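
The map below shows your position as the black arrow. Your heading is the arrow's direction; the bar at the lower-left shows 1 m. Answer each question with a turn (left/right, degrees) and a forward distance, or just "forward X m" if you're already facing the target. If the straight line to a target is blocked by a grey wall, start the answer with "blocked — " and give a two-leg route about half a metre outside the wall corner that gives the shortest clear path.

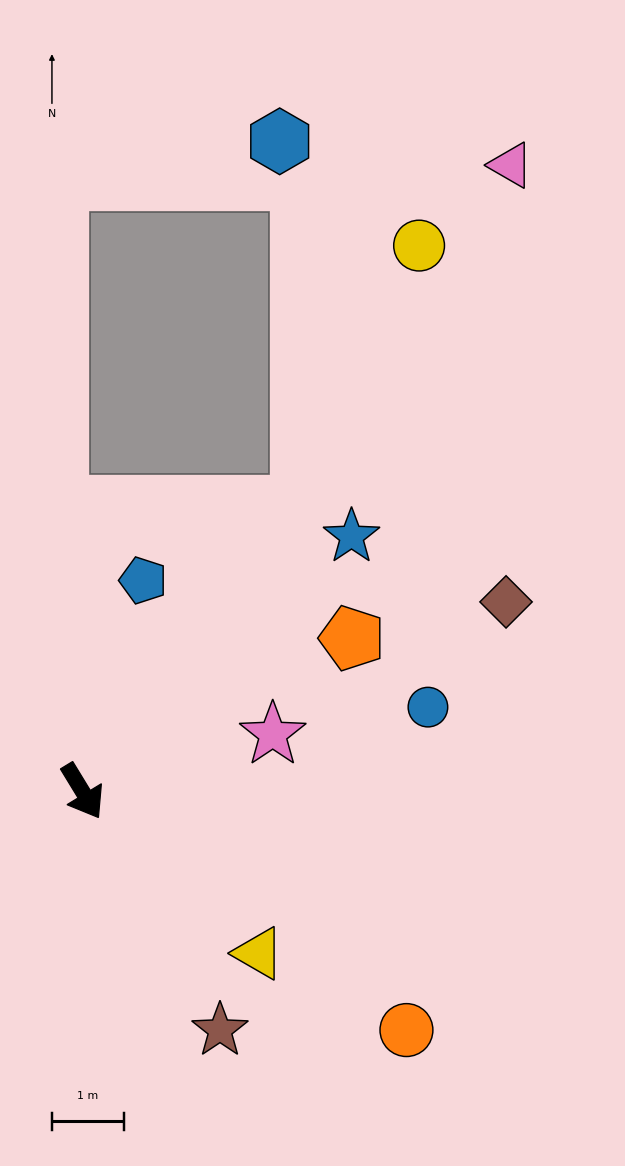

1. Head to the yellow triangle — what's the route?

turn left 16°, forward 3.3 m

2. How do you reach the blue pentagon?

turn left 133°, forward 3.1 m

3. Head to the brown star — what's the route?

forward 3.8 m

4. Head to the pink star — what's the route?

turn left 75°, forward 2.8 m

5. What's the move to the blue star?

turn left 102°, forward 5.2 m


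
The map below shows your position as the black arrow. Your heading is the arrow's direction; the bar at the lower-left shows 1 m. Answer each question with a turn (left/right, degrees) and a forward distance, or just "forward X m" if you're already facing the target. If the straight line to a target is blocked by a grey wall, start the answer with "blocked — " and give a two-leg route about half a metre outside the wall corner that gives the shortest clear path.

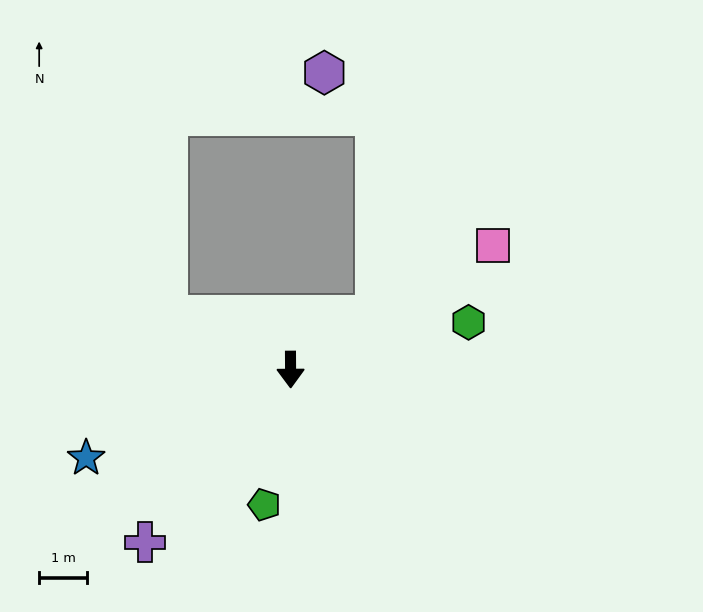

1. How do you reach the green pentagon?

turn right 11°, forward 2.9 m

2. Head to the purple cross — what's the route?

turn right 40°, forward 4.7 m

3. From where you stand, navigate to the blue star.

turn right 67°, forward 4.6 m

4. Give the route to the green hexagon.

turn left 105°, forward 3.8 m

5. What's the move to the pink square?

turn left 121°, forward 4.9 m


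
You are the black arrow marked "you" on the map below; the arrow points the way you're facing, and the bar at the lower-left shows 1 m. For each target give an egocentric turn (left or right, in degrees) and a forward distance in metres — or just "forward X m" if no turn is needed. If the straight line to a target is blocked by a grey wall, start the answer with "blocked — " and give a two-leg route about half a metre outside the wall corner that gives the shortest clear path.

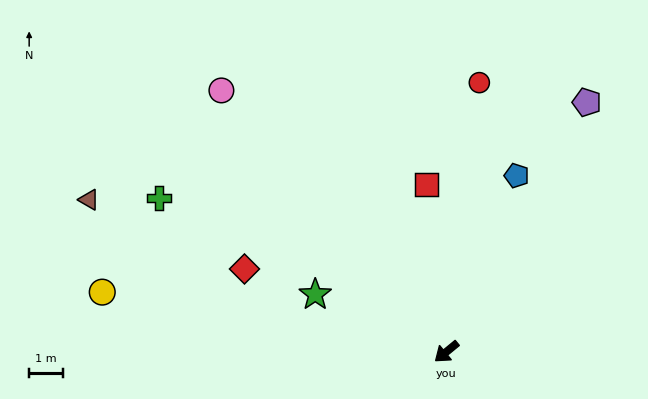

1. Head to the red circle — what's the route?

turn right 136°, forward 8.1 m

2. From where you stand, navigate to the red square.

turn right 122°, forward 5.0 m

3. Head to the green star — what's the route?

turn right 63°, forward 4.3 m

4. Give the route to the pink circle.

turn right 89°, forward 10.2 m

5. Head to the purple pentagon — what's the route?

turn right 159°, forward 8.5 m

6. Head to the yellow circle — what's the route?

turn right 49°, forward 10.4 m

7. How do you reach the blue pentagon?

turn right 151°, forward 5.6 m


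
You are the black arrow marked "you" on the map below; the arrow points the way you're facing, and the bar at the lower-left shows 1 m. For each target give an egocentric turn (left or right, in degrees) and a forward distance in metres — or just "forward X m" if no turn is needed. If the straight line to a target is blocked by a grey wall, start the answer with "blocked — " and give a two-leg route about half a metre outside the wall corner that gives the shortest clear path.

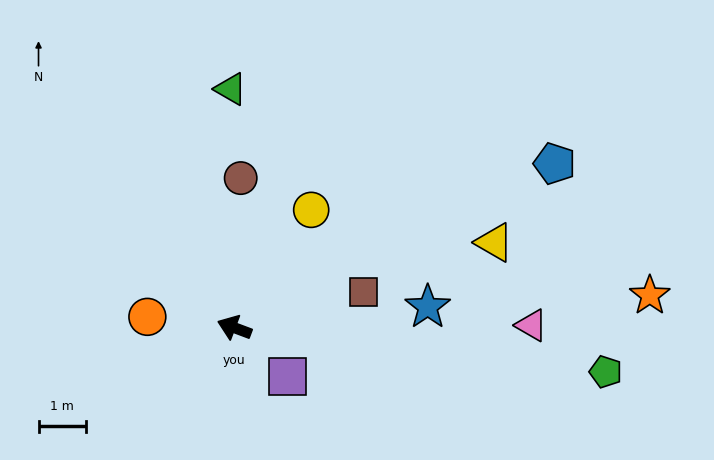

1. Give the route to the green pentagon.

turn right 166°, forward 7.8 m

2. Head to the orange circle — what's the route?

turn left 13°, forward 1.8 m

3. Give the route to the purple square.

turn left 158°, forward 1.5 m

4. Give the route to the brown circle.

turn right 72°, forward 3.1 m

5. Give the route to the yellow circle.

turn right 103°, forward 2.9 m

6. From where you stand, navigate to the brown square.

turn right 144°, forward 2.8 m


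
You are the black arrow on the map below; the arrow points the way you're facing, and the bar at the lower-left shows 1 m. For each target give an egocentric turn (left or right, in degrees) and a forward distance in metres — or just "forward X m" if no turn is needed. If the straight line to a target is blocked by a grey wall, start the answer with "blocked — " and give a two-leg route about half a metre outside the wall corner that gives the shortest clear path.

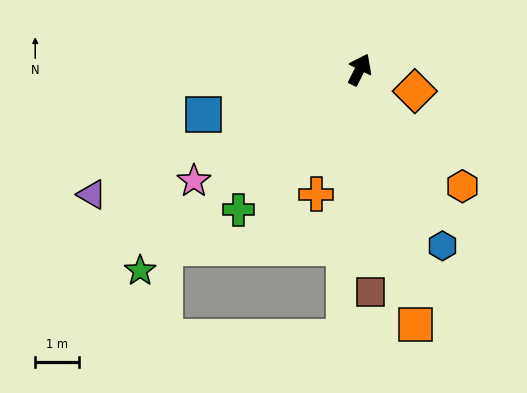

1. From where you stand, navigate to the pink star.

turn left 151°, forward 4.6 m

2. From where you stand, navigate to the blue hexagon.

turn right 128°, forward 4.5 m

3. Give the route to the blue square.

turn left 133°, forward 3.8 m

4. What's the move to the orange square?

turn right 141°, forward 6.0 m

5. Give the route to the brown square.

turn right 151°, forward 5.1 m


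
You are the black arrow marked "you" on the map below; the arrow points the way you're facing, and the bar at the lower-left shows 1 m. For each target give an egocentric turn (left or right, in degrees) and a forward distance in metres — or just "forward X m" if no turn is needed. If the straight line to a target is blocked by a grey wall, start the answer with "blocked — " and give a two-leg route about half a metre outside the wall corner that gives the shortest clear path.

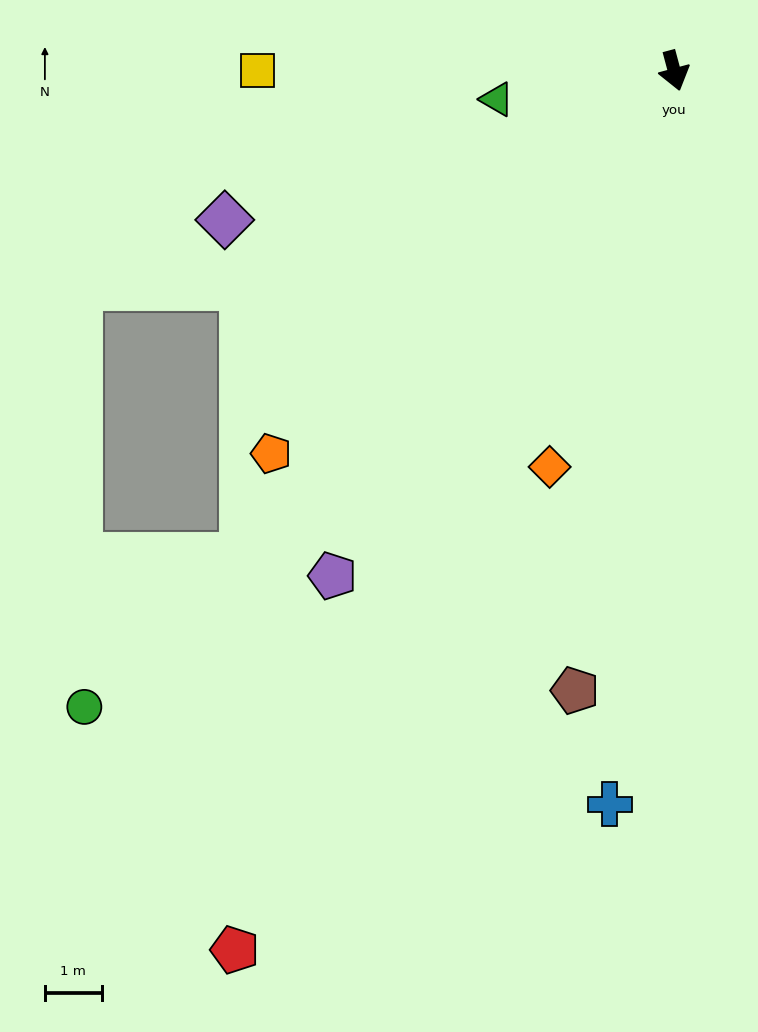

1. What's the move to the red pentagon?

turn right 42°, forward 17.2 m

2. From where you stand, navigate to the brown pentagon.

turn right 24°, forward 11.0 m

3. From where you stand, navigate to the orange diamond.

turn right 32°, forward 7.3 m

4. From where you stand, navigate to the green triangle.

turn right 96°, forward 3.2 m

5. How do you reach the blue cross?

turn right 20°, forward 12.9 m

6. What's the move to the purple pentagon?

turn right 49°, forward 10.7 m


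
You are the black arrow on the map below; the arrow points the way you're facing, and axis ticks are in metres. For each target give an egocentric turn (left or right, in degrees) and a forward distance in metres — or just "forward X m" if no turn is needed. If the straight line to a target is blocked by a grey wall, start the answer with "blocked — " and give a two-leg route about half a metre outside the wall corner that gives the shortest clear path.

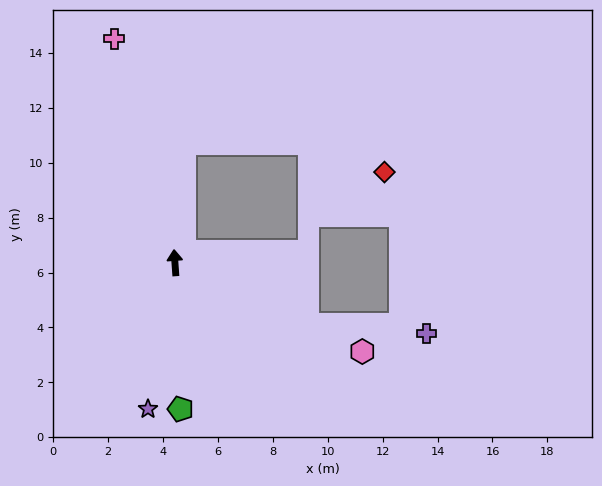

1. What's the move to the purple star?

turn left 166°, forward 5.4 m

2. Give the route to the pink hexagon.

turn right 119°, forward 7.6 m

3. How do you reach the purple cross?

blocked — turn right 119°, forward 5.3 m, then turn left 21°, forward 4.4 m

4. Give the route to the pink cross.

turn left 11°, forward 8.5 m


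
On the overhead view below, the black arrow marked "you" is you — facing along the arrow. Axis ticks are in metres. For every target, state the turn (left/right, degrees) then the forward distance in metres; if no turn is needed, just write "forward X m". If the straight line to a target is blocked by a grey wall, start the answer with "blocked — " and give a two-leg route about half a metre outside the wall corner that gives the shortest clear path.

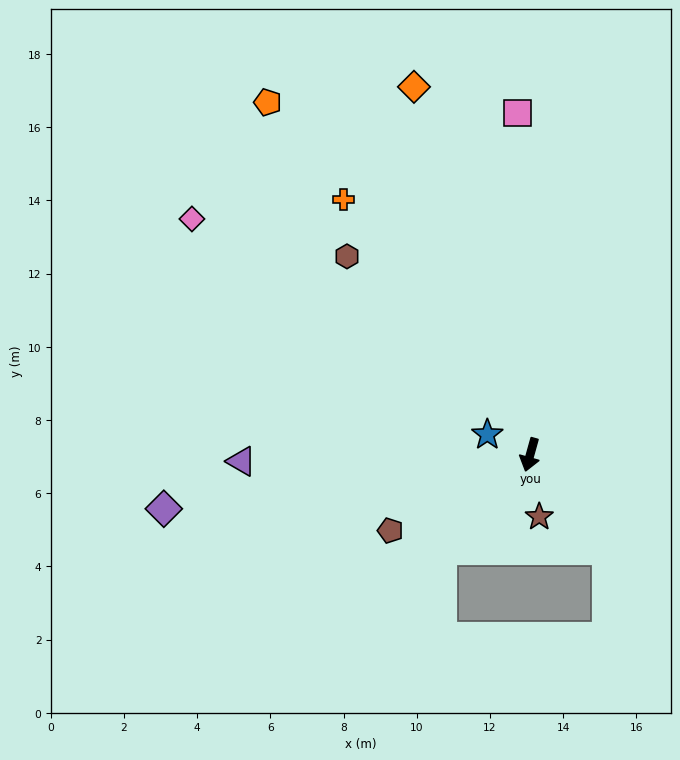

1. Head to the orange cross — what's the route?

turn right 128°, forward 8.6 m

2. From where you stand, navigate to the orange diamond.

turn right 147°, forward 10.5 m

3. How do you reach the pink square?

turn right 162°, forward 9.3 m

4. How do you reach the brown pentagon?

turn right 46°, forward 4.3 m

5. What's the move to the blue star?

turn right 100°, forward 1.3 m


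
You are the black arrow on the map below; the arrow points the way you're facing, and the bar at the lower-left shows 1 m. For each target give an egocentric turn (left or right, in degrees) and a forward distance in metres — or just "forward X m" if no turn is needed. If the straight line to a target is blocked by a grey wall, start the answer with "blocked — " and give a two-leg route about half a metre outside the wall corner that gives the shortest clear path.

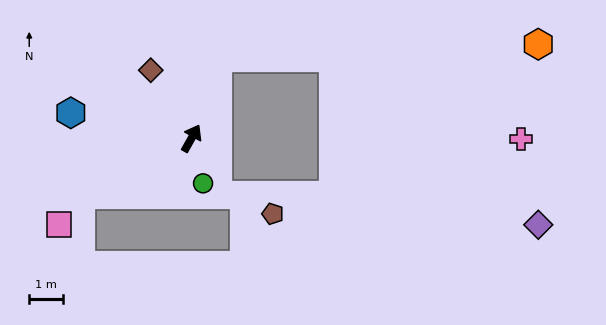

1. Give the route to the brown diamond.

turn left 60°, forward 2.4 m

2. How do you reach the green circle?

turn right 136°, forward 1.4 m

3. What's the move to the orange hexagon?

blocked — turn left 11°, forward 2.5 m, then turn right 69°, forward 9.5 m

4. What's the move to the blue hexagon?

turn left 107°, forward 3.7 m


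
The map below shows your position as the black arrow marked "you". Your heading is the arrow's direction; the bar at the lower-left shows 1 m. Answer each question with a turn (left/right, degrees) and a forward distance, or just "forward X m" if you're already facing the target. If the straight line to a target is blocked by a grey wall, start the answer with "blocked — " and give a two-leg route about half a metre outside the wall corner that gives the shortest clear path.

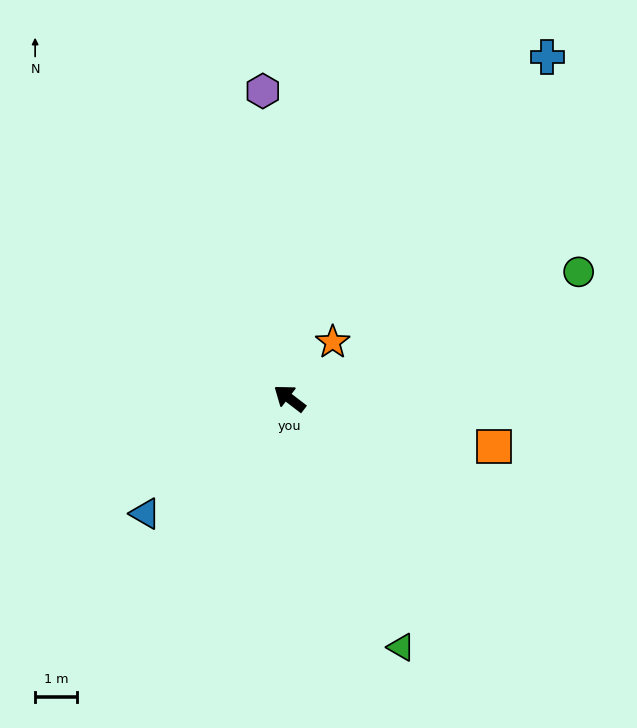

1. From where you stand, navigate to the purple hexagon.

turn right 48°, forward 7.4 m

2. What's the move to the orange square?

turn right 156°, forward 5.1 m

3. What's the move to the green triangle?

turn left 152°, forward 6.6 m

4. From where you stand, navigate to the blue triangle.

turn left 76°, forward 4.4 m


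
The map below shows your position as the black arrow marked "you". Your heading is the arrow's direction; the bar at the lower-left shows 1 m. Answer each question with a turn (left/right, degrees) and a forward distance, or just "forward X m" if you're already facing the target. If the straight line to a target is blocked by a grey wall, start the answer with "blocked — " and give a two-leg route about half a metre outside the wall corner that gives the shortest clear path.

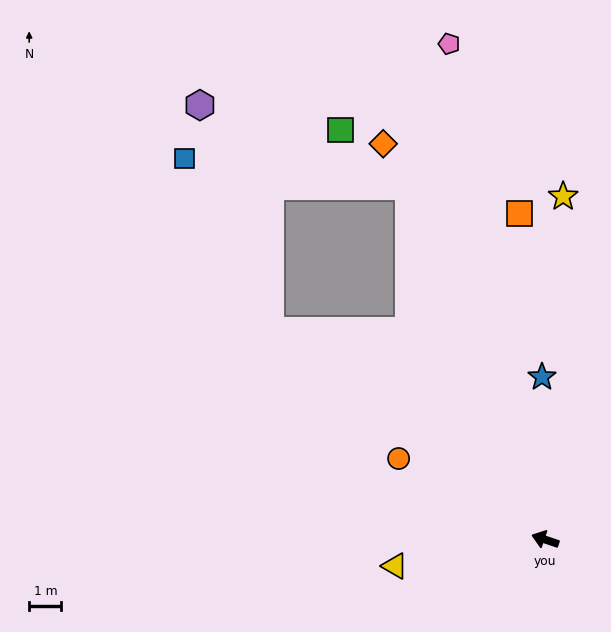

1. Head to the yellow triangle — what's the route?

turn left 29°, forward 4.7 m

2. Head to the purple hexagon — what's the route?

blocked — turn right 19°, forward 10.7 m, then turn right 35°, forward 7.3 m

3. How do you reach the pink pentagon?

turn right 60°, forward 15.6 m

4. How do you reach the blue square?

blocked — turn right 19°, forward 10.7 m, then turn right 26°, forward 6.0 m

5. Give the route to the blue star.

turn right 70°, forward 5.0 m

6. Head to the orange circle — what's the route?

turn right 10°, forward 5.2 m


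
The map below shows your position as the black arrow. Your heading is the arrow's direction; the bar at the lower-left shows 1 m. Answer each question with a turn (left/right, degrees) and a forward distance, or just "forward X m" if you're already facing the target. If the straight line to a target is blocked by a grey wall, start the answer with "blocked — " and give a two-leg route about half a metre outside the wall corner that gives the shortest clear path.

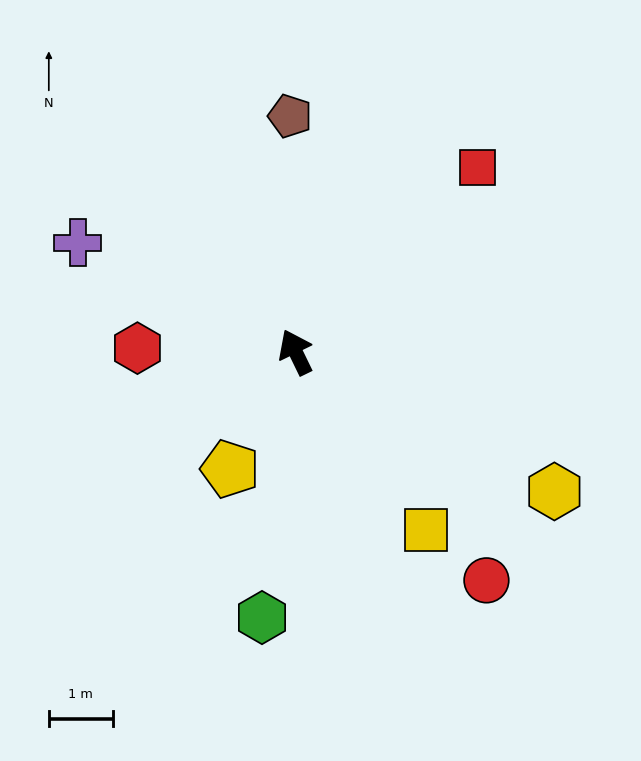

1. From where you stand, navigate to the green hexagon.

turn left 147°, forward 4.2 m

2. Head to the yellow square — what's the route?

turn right 170°, forward 3.4 m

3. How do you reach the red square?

turn right 70°, forward 4.0 m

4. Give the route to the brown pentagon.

turn right 25°, forward 3.7 m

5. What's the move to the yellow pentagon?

turn left 125°, forward 2.1 m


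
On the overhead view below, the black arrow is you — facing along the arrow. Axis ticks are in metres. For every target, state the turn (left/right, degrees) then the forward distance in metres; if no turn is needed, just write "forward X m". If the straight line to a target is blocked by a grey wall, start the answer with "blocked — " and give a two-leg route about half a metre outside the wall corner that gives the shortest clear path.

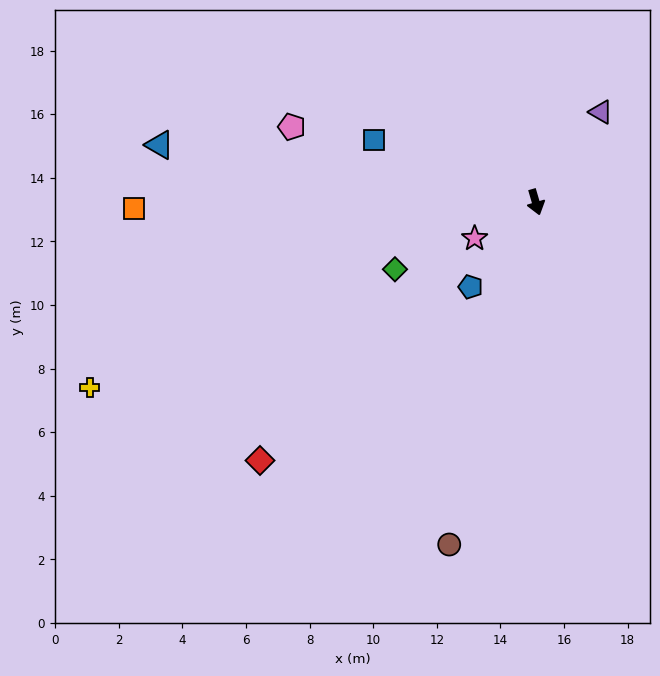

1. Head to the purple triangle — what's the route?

turn left 128°, forward 3.5 m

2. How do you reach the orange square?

turn right 105°, forward 12.6 m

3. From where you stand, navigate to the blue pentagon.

turn right 54°, forward 3.4 m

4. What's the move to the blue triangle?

turn right 115°, forward 12.0 m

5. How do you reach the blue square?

turn right 127°, forward 5.4 m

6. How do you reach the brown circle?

turn right 30°, forward 11.1 m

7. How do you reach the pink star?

turn right 76°, forward 2.2 m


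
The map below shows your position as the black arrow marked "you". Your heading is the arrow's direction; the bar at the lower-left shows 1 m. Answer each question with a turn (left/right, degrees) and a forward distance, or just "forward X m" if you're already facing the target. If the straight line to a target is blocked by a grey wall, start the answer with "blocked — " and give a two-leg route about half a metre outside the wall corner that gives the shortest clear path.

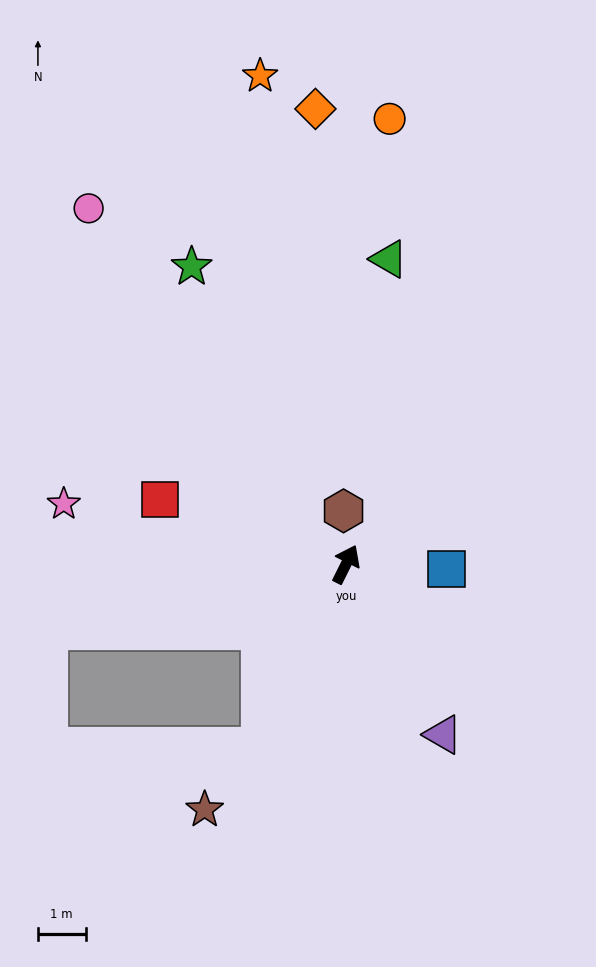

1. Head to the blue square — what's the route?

turn right 66°, forward 2.1 m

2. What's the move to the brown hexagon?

turn left 29°, forward 1.1 m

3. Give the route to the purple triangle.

turn right 124°, forward 4.1 m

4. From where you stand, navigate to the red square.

turn left 97°, forward 4.1 m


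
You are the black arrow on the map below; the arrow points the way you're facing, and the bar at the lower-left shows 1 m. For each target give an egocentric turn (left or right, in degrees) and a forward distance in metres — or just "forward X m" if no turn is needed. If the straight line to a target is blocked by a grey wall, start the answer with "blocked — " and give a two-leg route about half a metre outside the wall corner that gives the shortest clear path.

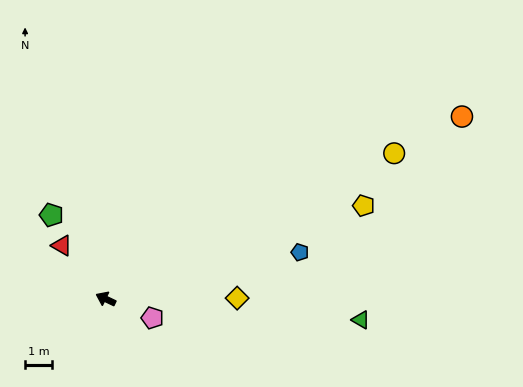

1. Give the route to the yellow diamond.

turn right 154°, forward 4.9 m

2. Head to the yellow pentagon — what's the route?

turn right 135°, forward 10.2 m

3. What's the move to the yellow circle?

turn right 128°, forward 12.1 m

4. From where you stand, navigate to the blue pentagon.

turn right 141°, forward 7.5 m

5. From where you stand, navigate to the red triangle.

turn right 25°, forward 2.6 m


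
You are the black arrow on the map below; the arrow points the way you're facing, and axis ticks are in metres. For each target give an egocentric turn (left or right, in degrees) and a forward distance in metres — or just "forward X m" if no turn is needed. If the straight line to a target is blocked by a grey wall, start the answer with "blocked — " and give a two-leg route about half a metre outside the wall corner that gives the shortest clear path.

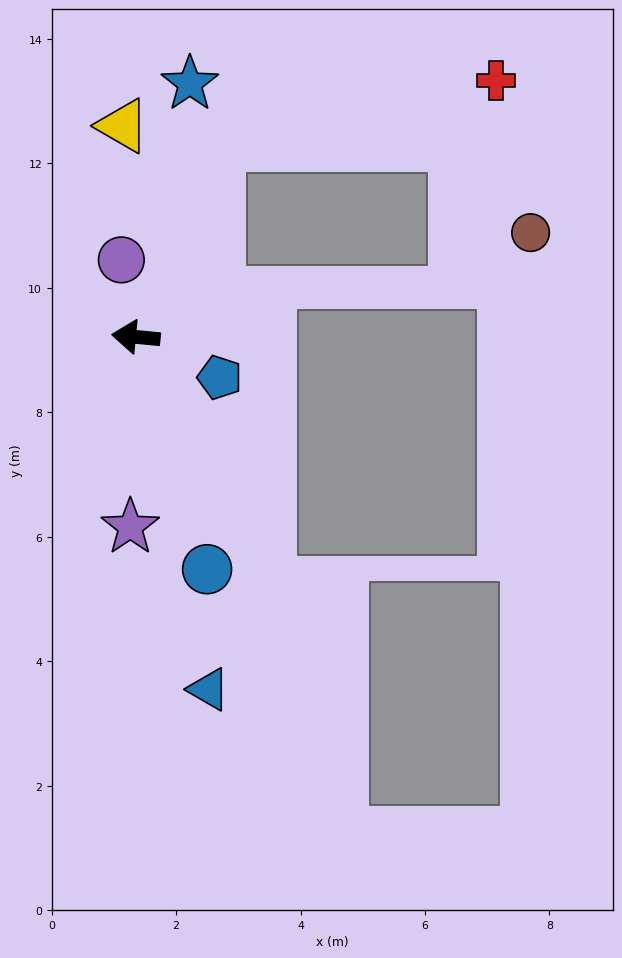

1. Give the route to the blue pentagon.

turn left 160°, forward 1.5 m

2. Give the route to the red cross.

blocked — turn right 108°, forward 3.4 m, then turn right 53°, forward 4.6 m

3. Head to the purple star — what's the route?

turn left 94°, forward 3.1 m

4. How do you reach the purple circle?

turn right 74°, forward 1.3 m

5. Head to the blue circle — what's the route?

turn left 113°, forward 3.9 m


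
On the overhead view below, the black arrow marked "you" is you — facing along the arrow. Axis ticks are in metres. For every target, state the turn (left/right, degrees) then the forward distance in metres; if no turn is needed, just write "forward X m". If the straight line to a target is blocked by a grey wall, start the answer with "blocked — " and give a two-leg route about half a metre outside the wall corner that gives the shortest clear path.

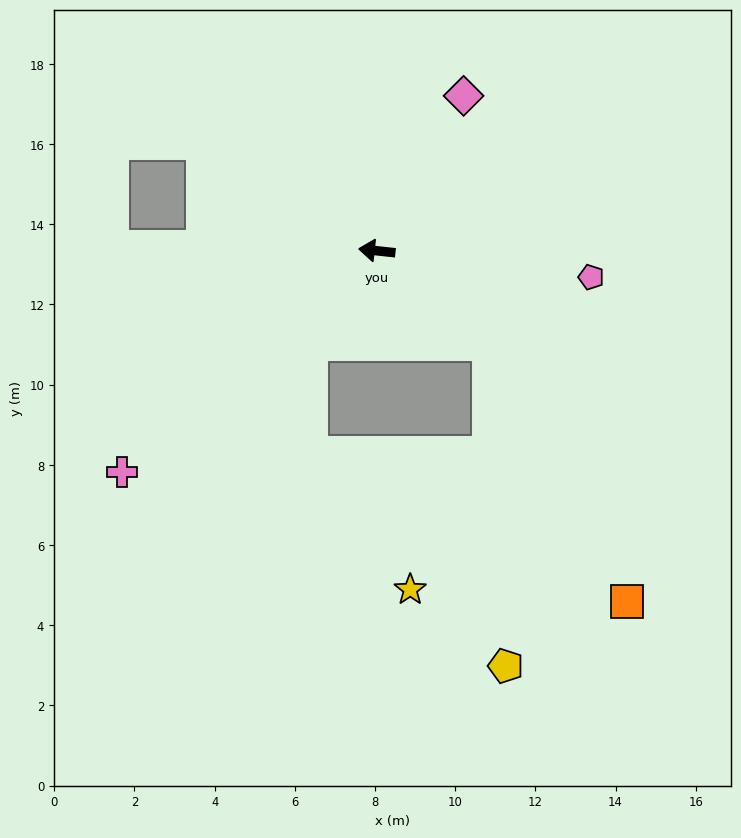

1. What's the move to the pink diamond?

turn right 113°, forward 4.4 m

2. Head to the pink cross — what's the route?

turn left 47°, forward 8.4 m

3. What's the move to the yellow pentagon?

blocked — turn left 146°, forward 3.6 m, then turn right 47°, forward 8.0 m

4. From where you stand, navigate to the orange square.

blocked — turn left 146°, forward 3.6 m, then turn right 22°, forward 7.3 m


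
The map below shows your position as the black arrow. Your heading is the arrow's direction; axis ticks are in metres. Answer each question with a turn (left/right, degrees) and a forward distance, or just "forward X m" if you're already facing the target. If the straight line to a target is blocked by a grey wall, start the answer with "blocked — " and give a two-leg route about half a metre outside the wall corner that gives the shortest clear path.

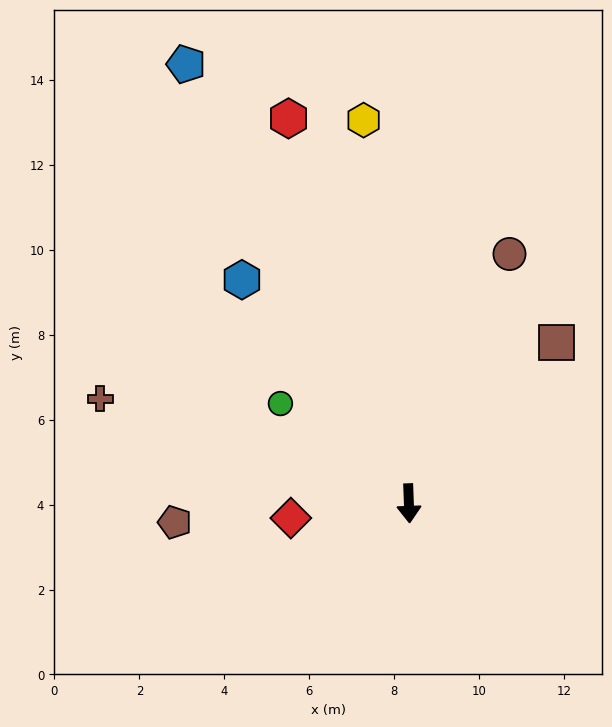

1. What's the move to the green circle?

turn right 130°, forward 3.8 m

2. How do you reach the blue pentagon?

turn right 155°, forward 11.6 m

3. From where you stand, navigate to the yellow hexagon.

turn right 175°, forward 9.1 m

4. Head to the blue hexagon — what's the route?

turn right 145°, forward 6.6 m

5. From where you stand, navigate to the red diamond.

turn right 85°, forward 2.8 m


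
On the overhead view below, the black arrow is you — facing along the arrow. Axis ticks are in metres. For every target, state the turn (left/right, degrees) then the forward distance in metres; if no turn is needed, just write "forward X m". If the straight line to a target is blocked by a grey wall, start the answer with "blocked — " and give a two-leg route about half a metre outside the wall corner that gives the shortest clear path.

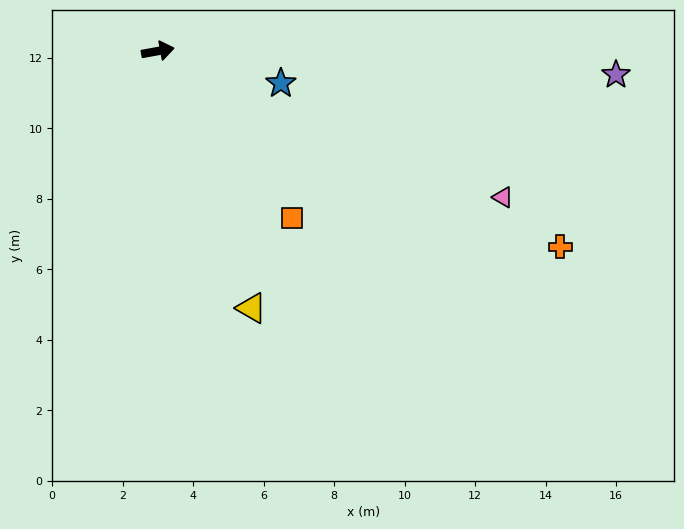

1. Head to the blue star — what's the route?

turn right 25°, forward 3.6 m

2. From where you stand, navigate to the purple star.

turn right 13°, forward 13.0 m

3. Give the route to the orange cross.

turn right 36°, forward 12.7 m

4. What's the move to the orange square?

turn right 62°, forward 6.1 m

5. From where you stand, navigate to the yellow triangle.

turn right 80°, forward 7.8 m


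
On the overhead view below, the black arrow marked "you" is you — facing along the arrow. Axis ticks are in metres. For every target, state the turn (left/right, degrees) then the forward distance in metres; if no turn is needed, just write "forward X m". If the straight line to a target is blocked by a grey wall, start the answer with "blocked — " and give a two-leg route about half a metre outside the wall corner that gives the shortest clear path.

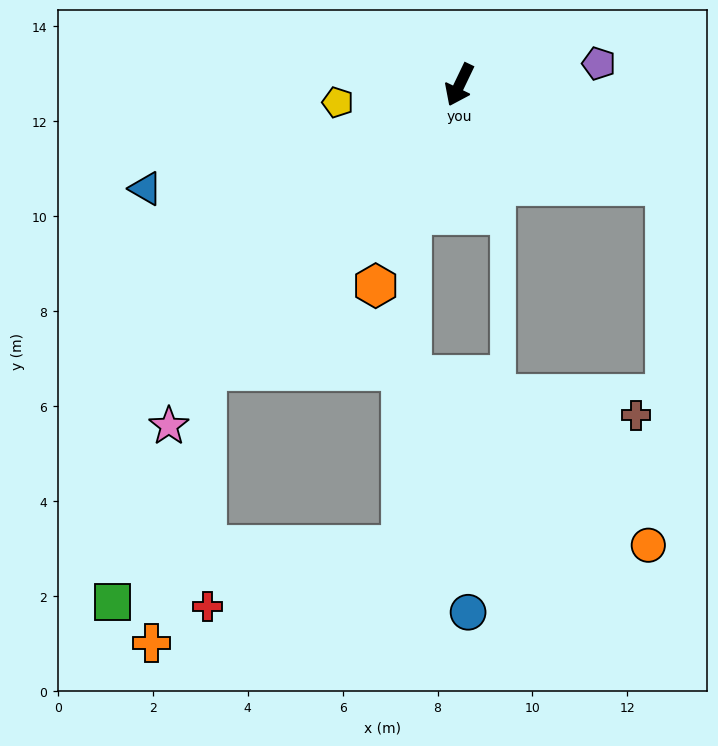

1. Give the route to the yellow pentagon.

turn right 56°, forward 2.6 m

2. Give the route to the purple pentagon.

turn left 124°, forward 3.0 m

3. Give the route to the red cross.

blocked — turn right 16°, forward 8.0 m, then turn left 42°, forward 5.0 m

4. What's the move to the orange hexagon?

turn left 3°, forward 4.6 m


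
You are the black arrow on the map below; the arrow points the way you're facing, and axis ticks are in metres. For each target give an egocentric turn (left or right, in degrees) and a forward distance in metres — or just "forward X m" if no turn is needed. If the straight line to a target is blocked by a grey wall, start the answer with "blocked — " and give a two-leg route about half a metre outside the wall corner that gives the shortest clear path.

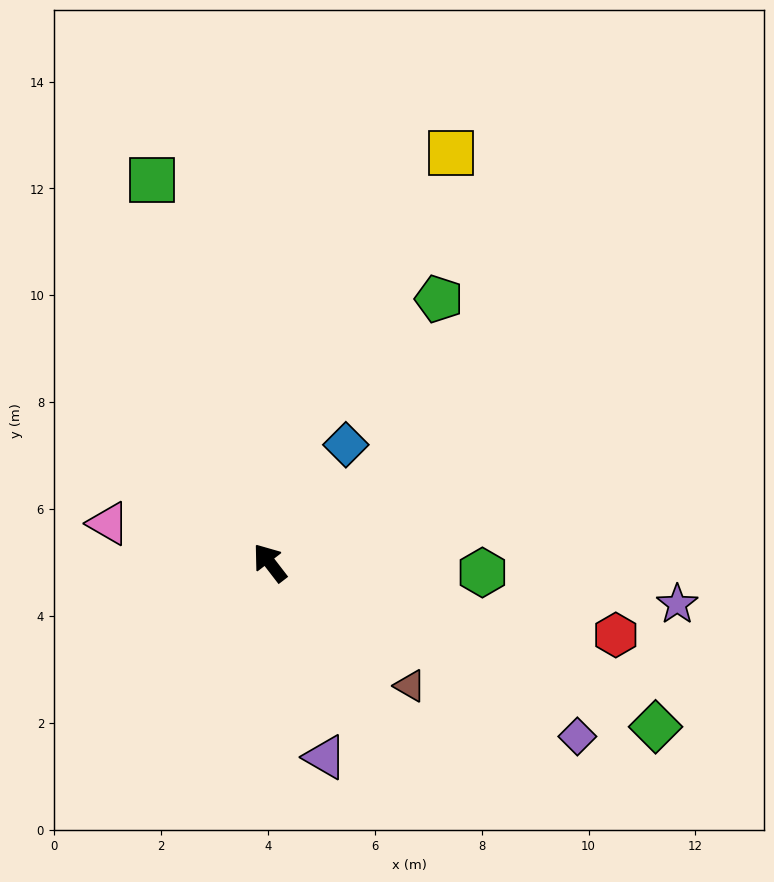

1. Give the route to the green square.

turn right 21°, forward 7.5 m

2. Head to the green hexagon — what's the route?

turn right 130°, forward 4.0 m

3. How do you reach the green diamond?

turn right 151°, forward 7.8 m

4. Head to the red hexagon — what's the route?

turn right 139°, forward 6.6 m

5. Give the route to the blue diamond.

turn right 70°, forward 2.6 m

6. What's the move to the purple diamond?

turn right 157°, forward 6.6 m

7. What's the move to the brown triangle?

turn right 169°, forward 3.5 m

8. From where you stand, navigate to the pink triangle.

turn left 39°, forward 3.1 m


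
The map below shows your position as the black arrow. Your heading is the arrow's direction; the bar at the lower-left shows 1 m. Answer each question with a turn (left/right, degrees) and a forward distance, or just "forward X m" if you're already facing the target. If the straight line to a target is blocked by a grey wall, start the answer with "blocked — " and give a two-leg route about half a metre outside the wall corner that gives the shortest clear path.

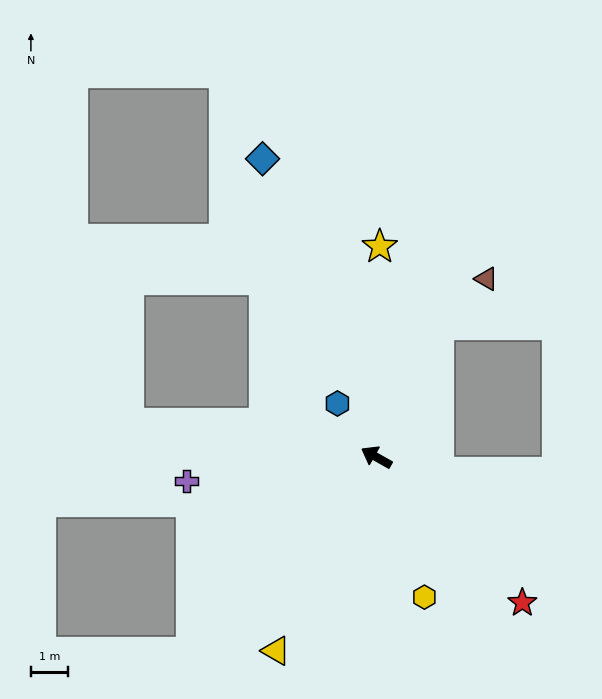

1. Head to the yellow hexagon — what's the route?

turn left 138°, forward 4.0 m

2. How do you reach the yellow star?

turn right 61°, forward 5.7 m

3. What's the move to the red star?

turn left 164°, forward 5.6 m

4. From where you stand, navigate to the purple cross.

turn left 37°, forward 5.2 m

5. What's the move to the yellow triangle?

turn left 92°, forward 5.9 m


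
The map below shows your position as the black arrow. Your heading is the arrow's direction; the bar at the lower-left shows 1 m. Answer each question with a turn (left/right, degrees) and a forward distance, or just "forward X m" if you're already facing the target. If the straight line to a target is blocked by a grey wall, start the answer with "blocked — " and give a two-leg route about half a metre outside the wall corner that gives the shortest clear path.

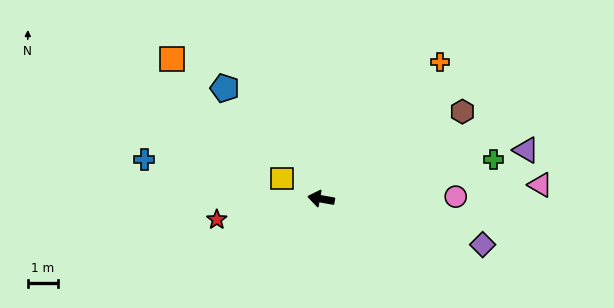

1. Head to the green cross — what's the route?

turn right 157°, forward 5.8 m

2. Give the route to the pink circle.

turn right 169°, forward 4.4 m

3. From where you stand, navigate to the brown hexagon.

turn right 138°, forward 5.5 m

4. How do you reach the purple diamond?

turn left 174°, forward 5.5 m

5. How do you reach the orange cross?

turn right 121°, forward 6.0 m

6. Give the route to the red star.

turn left 21°, forward 3.5 m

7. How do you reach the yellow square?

turn right 17°, forward 1.4 m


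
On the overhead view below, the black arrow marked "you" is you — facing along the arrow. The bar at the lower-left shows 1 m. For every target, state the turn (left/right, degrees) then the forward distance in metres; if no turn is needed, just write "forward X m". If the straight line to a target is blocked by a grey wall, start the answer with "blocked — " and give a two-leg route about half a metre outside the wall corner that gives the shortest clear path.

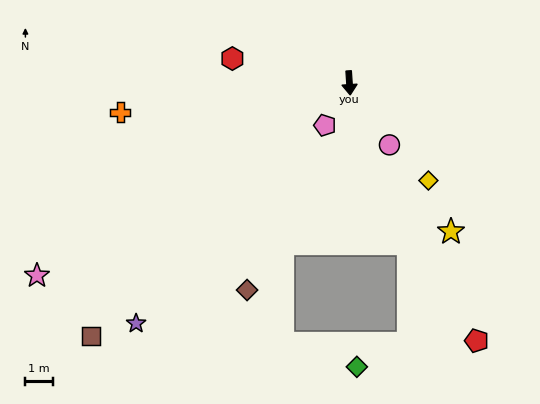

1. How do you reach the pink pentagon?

turn right 34°, forward 1.8 m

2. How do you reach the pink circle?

turn left 29°, forward 2.7 m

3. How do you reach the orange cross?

turn right 86°, forward 8.4 m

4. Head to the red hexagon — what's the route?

turn right 105°, forward 4.4 m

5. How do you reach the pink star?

turn right 62°, forward 13.4 m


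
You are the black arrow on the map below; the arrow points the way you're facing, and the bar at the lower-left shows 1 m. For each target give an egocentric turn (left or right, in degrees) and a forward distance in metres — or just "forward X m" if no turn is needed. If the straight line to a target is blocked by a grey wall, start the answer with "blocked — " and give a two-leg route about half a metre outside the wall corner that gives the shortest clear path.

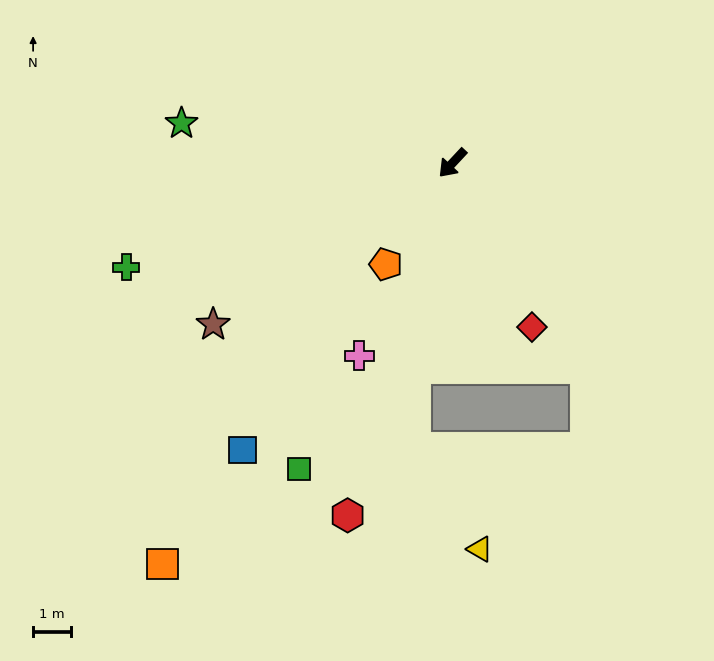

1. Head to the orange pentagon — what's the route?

turn left 10°, forward 3.2 m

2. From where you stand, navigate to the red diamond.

turn left 69°, forward 4.9 m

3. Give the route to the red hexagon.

turn left 26°, forward 9.8 m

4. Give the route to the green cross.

turn right 29°, forward 9.1 m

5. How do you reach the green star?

turn right 55°, forward 7.3 m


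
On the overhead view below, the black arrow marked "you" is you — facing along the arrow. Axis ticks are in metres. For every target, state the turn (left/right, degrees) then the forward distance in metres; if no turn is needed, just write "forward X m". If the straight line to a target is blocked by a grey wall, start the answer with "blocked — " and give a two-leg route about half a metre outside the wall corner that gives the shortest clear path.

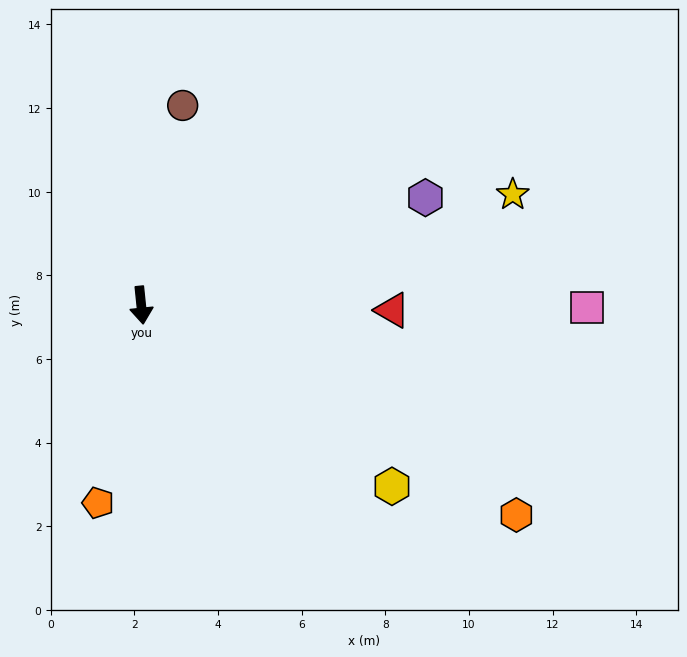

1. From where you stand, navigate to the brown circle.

turn left 162°, forward 4.9 m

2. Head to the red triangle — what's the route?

turn left 83°, forward 6.0 m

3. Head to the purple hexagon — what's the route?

turn left 105°, forward 7.3 m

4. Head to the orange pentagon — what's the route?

turn right 18°, forward 4.8 m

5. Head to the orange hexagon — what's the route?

turn left 55°, forward 10.3 m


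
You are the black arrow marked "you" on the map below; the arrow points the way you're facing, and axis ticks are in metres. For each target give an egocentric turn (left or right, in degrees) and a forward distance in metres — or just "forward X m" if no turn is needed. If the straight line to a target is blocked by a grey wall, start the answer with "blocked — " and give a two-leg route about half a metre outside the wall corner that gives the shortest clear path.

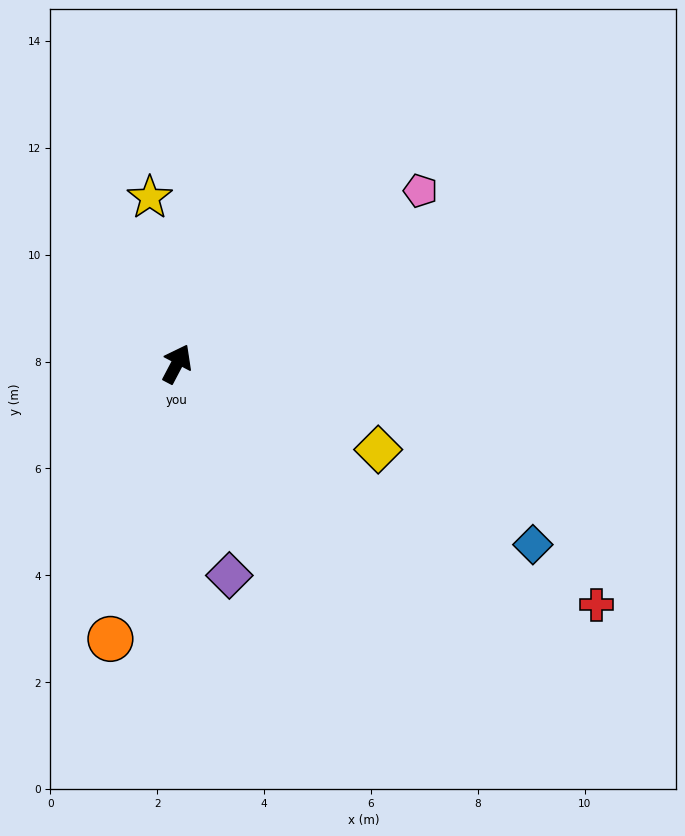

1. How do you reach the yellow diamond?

turn right 85°, forward 4.1 m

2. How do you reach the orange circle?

turn right 166°, forward 5.3 m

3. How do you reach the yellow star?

turn left 37°, forward 3.2 m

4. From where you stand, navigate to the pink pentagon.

turn right 27°, forward 5.6 m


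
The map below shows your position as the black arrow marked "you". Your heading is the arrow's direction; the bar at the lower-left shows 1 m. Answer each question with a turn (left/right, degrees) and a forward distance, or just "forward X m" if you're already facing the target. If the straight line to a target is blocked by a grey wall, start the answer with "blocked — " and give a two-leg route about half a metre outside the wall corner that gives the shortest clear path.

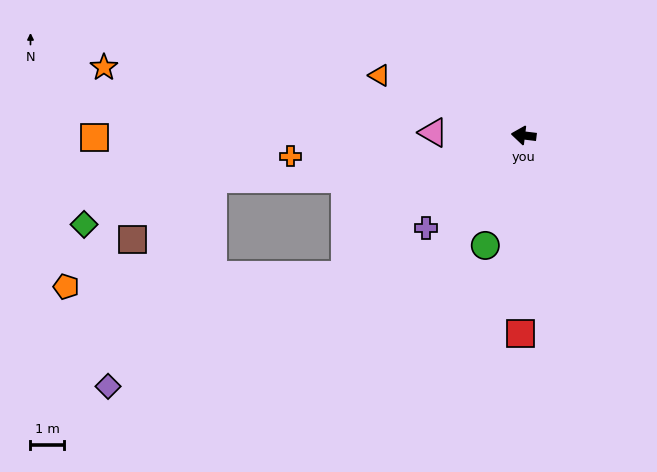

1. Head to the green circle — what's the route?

turn left 78°, forward 3.5 m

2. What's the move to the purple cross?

turn left 50°, forward 4.0 m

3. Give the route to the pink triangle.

turn left 5°, forward 2.7 m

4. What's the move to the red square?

turn left 96°, forward 5.9 m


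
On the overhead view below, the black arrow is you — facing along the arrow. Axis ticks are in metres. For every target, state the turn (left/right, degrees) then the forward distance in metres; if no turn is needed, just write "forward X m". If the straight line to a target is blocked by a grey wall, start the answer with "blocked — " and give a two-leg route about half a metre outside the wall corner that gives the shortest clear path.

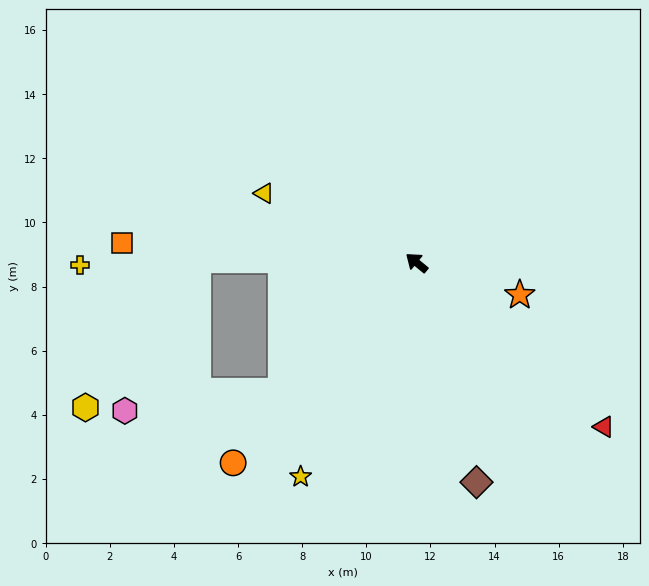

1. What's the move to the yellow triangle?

turn left 15°, forward 5.2 m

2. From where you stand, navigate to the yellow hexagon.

blocked — turn left 39°, forward 6.8 m, then turn left 53°, forward 5.8 m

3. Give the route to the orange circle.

turn left 87°, forward 8.5 m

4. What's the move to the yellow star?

turn left 101°, forward 7.6 m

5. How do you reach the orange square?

turn left 36°, forward 9.2 m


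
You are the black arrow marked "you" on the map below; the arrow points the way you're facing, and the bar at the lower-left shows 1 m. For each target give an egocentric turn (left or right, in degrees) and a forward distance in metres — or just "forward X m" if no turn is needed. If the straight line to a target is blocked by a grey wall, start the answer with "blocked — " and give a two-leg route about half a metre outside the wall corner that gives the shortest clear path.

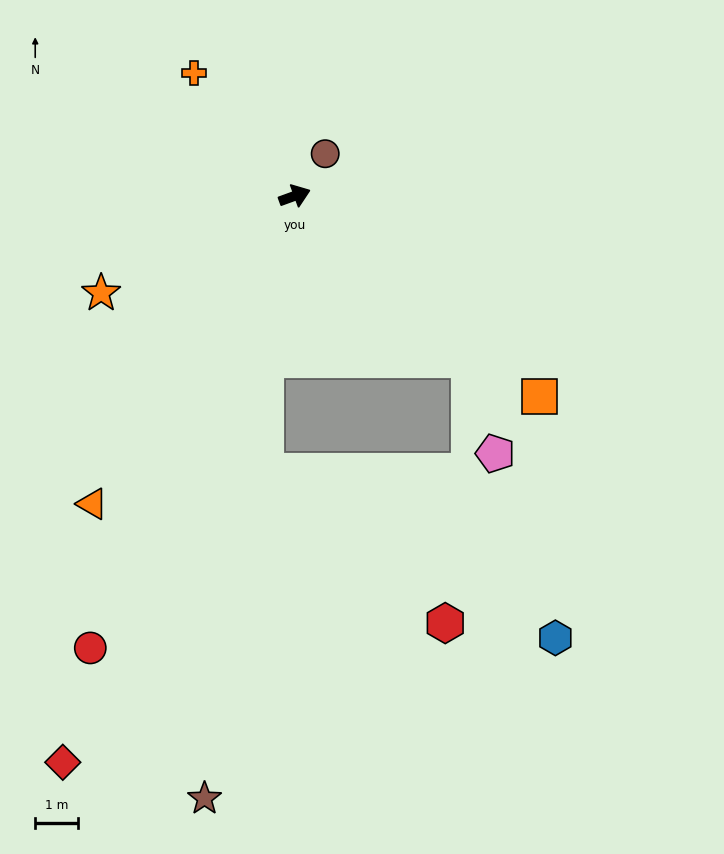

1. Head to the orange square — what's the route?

turn right 59°, forward 7.4 m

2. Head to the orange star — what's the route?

turn right 173°, forward 5.1 m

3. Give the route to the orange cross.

turn left 109°, forward 3.7 m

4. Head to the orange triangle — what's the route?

turn right 143°, forward 8.6 m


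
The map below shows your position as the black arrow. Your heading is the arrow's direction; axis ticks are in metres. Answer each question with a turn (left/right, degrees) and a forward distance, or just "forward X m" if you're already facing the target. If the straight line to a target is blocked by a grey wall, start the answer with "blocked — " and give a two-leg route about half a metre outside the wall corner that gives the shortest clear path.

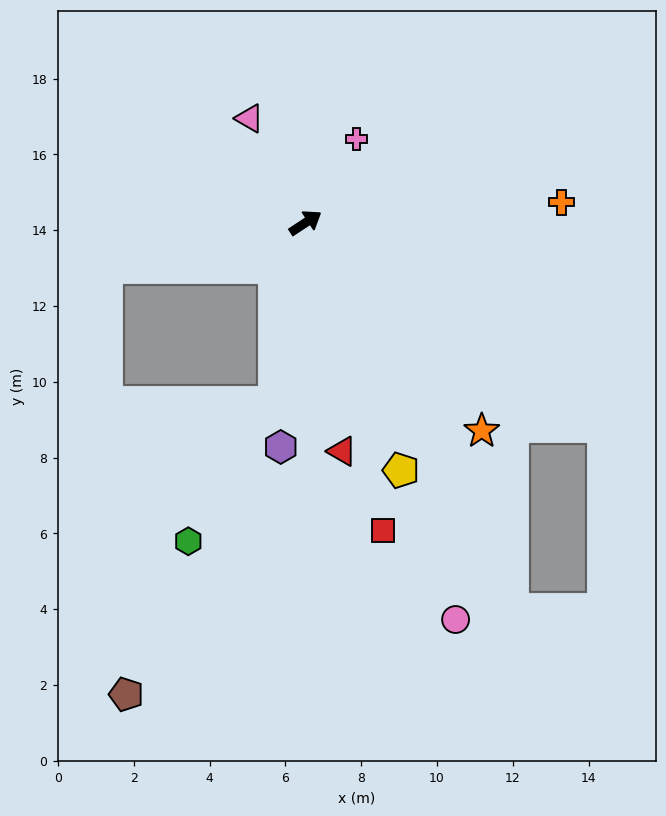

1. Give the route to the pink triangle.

turn left 85°, forward 3.1 m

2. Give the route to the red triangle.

turn right 114°, forward 6.1 m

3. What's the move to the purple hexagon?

turn right 130°, forward 6.0 m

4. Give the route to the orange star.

turn right 83°, forward 7.2 m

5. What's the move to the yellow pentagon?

turn right 102°, forward 7.0 m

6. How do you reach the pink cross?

turn left 25°, forward 2.6 m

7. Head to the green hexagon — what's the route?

blocked — turn right 133°, forward 4.8 m, then turn right 22°, forward 4.3 m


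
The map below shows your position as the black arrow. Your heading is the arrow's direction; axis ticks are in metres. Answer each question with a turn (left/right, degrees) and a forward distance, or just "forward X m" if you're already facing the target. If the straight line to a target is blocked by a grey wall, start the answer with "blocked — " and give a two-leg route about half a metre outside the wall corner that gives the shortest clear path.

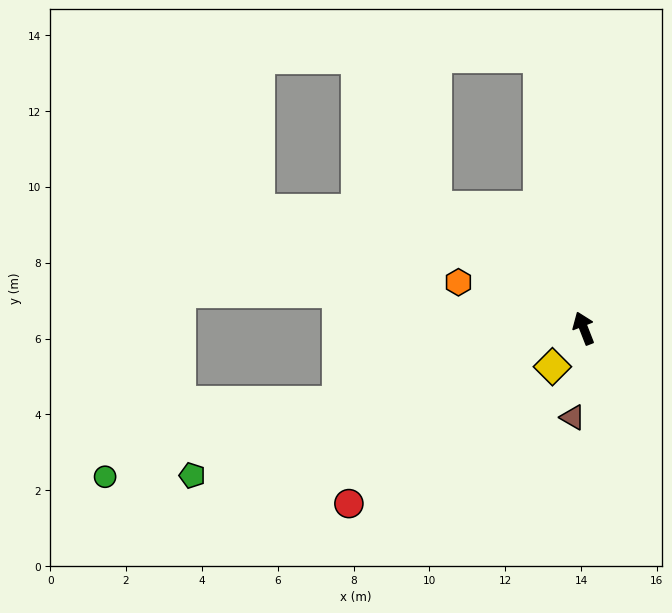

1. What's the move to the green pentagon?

turn left 89°, forward 11.0 m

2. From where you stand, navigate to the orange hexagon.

turn left 48°, forward 3.5 m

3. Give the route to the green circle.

turn left 86°, forward 13.2 m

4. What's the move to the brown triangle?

turn left 152°, forward 2.4 m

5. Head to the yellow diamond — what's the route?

turn left 120°, forward 1.3 m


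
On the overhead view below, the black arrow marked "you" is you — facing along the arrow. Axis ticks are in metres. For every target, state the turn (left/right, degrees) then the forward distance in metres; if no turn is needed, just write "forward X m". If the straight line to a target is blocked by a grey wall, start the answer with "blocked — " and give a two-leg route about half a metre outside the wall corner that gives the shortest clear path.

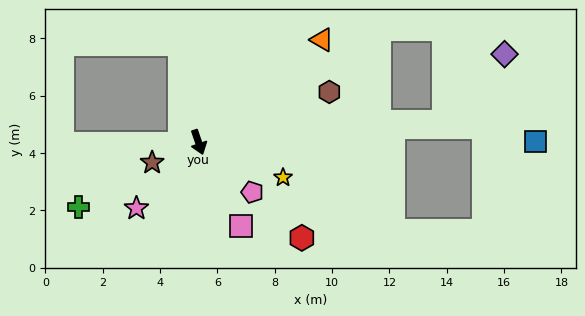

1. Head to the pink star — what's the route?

turn right 62°, forward 3.2 m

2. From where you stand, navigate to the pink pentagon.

turn left 28°, forward 2.6 m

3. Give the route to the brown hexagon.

turn left 92°, forward 4.9 m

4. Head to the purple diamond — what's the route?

blocked — turn left 76°, forward 8.6 m, then turn left 44°, forward 3.2 m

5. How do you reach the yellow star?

turn left 48°, forward 3.2 m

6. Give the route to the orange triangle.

turn left 111°, forward 5.6 m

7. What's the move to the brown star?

turn right 85°, forward 1.8 m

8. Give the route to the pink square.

turn left 8°, forward 3.3 m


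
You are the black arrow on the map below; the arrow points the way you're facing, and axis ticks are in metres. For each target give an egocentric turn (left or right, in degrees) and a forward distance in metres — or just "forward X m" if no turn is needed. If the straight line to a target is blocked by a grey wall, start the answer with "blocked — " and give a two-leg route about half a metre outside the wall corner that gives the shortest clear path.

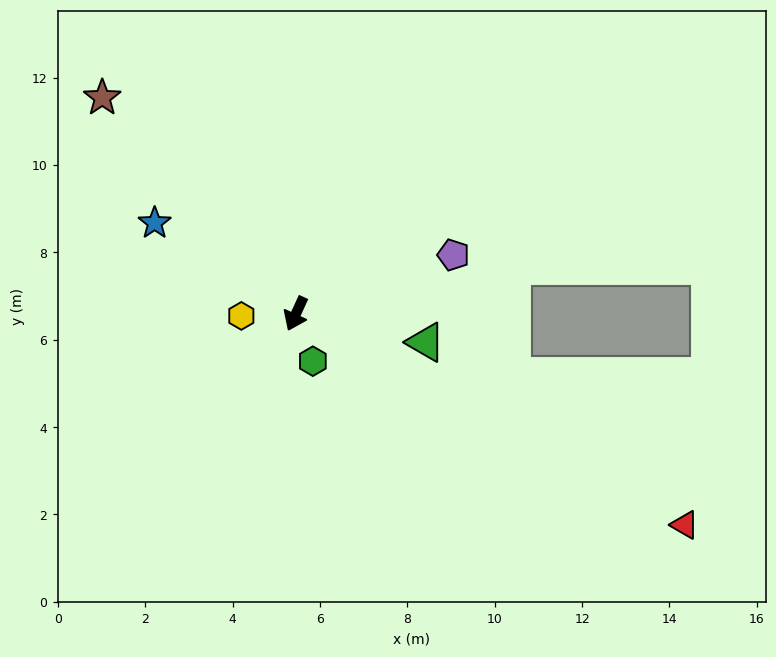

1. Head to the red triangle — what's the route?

turn left 86°, forward 10.1 m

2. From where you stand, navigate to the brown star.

turn right 113°, forward 6.6 m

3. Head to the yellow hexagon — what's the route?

turn right 63°, forward 1.3 m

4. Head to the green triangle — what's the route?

turn left 102°, forward 3.0 m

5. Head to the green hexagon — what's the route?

turn left 44°, forward 1.2 m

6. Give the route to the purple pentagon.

turn left 135°, forward 3.8 m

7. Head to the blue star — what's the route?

turn right 98°, forward 3.8 m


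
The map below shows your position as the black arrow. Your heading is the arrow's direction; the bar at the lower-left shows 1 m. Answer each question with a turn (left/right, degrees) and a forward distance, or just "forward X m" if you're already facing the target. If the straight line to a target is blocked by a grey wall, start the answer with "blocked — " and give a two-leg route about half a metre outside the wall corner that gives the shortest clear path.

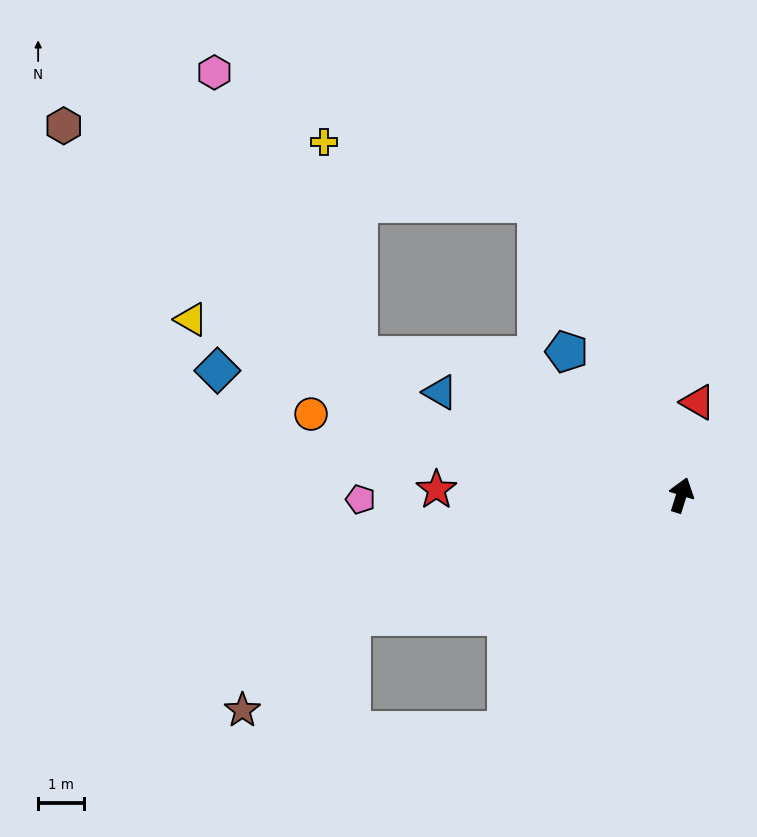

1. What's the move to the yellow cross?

blocked — turn left 44°, forward 7.2 m, then turn left 47°, forward 4.9 m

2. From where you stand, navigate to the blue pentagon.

turn left 56°, forward 4.0 m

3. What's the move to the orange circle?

turn left 95°, forward 8.3 m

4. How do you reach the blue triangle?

turn left 84°, forward 5.8 m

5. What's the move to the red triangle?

turn left 7°, forward 2.1 m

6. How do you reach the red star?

turn left 106°, forward 5.4 m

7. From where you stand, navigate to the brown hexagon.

blocked — turn left 44°, forward 7.2 m, then turn left 54°, forward 10.5 m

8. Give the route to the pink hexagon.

blocked — turn left 44°, forward 7.2 m, then turn left 41°, forward 7.6 m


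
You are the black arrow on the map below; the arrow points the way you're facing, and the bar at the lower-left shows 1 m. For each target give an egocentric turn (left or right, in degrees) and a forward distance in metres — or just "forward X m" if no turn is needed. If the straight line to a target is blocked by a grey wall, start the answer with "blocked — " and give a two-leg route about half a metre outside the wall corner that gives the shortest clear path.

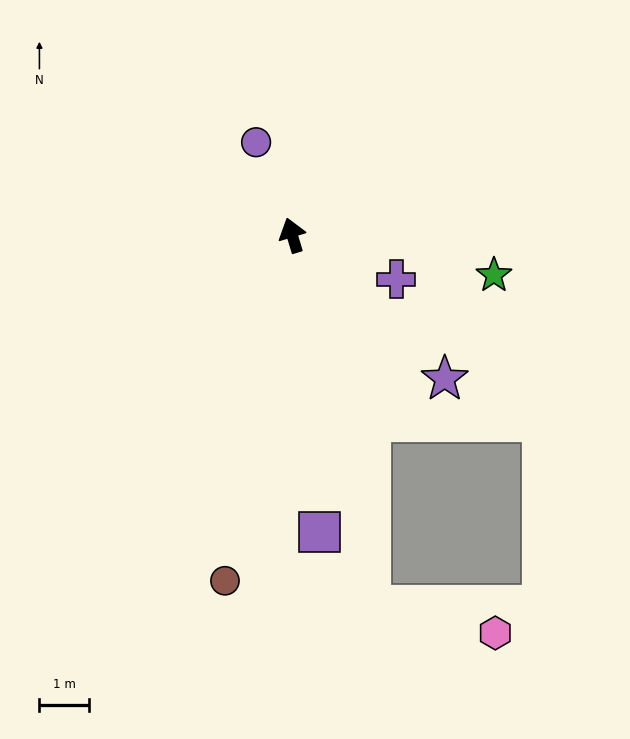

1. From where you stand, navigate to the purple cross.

turn right 130°, forward 2.3 m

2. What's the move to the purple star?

turn right 150°, forward 4.2 m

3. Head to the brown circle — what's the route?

turn left 152°, forward 7.0 m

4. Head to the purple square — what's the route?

turn left 169°, forward 6.0 m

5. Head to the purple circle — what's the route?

turn left 5°, forward 2.0 m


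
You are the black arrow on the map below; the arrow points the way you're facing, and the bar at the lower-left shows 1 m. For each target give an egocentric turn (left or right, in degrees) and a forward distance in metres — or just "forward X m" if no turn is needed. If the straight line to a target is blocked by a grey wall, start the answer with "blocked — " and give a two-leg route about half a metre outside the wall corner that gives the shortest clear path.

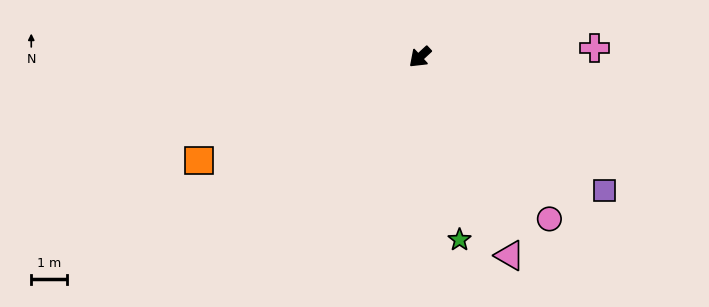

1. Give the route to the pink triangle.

turn left 72°, forward 6.2 m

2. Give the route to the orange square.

turn right 18°, forward 6.9 m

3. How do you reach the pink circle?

turn left 86°, forward 5.9 m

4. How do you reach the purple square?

turn left 101°, forward 6.4 m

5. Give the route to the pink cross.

turn left 140°, forward 4.9 m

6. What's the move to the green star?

turn left 59°, forward 5.3 m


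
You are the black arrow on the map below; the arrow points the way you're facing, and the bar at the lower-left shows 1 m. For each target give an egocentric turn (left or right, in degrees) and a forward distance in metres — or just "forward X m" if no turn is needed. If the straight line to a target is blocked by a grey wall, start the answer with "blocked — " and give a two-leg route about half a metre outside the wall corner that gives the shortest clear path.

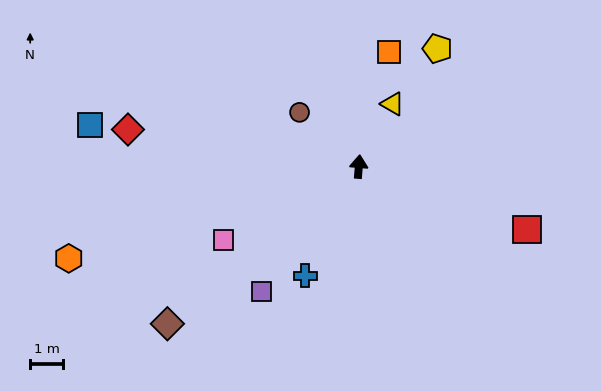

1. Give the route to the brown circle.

turn left 52°, forward 2.5 m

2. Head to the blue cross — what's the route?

turn left 159°, forward 3.7 m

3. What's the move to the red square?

turn right 106°, forward 5.5 m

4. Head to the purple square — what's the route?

turn left 147°, forward 4.9 m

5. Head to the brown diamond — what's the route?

turn left 134°, forward 7.6 m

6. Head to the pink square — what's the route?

turn left 123°, forward 4.7 m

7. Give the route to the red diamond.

turn left 85°, forward 7.2 m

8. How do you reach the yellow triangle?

turn right 24°, forward 2.2 m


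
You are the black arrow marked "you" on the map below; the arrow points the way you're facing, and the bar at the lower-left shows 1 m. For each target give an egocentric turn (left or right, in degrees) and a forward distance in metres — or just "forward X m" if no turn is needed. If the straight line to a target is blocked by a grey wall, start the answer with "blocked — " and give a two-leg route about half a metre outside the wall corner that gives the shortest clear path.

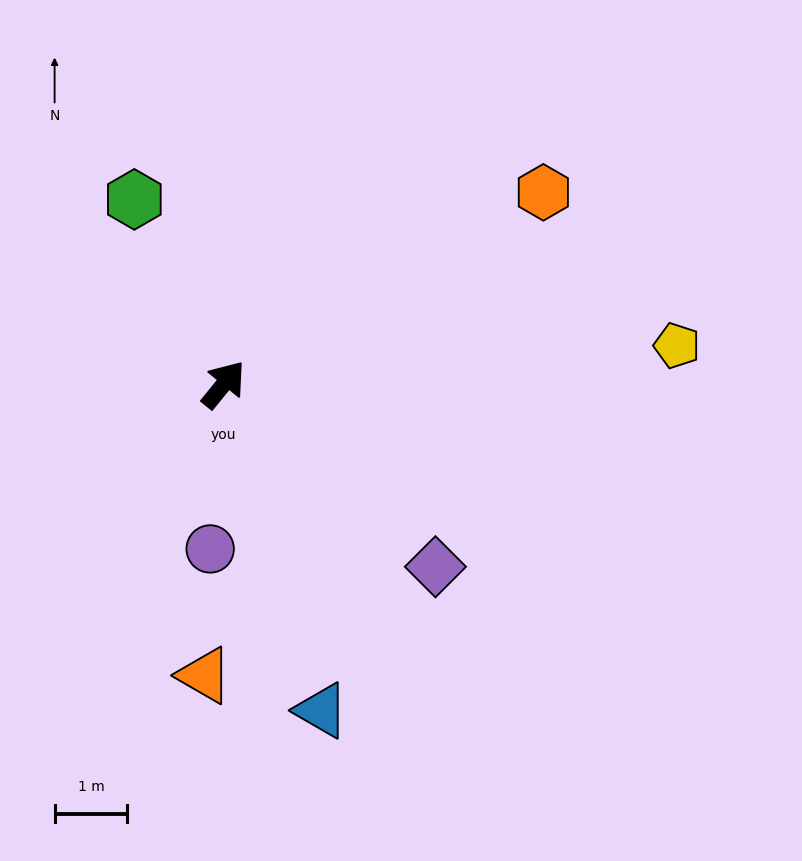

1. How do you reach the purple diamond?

turn right 92°, forward 3.9 m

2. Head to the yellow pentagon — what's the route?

turn right 46°, forward 6.3 m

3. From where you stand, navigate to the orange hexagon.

turn right 20°, forward 5.1 m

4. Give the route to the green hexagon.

turn left 65°, forward 2.8 m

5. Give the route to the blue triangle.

turn right 124°, forward 4.7 m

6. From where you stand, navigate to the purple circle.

turn right 146°, forward 2.3 m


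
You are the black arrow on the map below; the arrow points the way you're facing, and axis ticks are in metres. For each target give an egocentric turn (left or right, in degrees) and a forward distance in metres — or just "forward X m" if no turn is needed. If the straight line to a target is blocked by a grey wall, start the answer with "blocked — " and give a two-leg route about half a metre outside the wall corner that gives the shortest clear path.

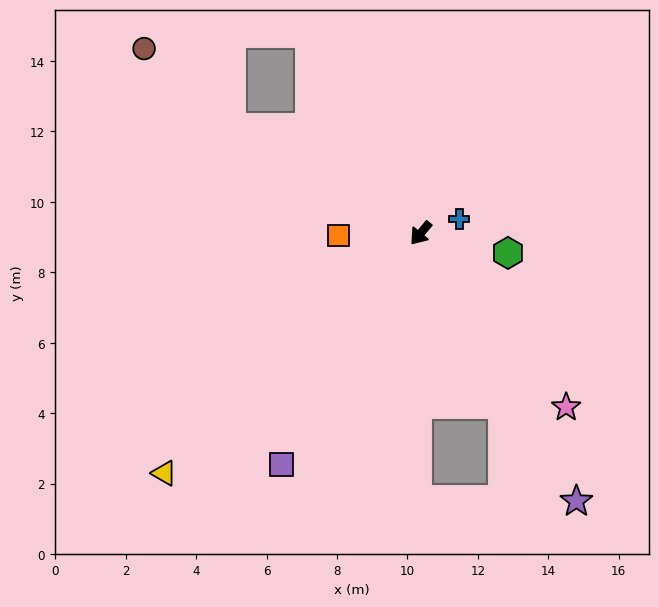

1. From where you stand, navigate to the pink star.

turn left 80°, forward 6.4 m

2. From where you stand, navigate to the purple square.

turn left 9°, forward 7.7 m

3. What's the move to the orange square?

turn right 49°, forward 2.3 m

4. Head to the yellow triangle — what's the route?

turn right 7°, forward 10.0 m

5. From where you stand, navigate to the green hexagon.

turn left 117°, forward 2.5 m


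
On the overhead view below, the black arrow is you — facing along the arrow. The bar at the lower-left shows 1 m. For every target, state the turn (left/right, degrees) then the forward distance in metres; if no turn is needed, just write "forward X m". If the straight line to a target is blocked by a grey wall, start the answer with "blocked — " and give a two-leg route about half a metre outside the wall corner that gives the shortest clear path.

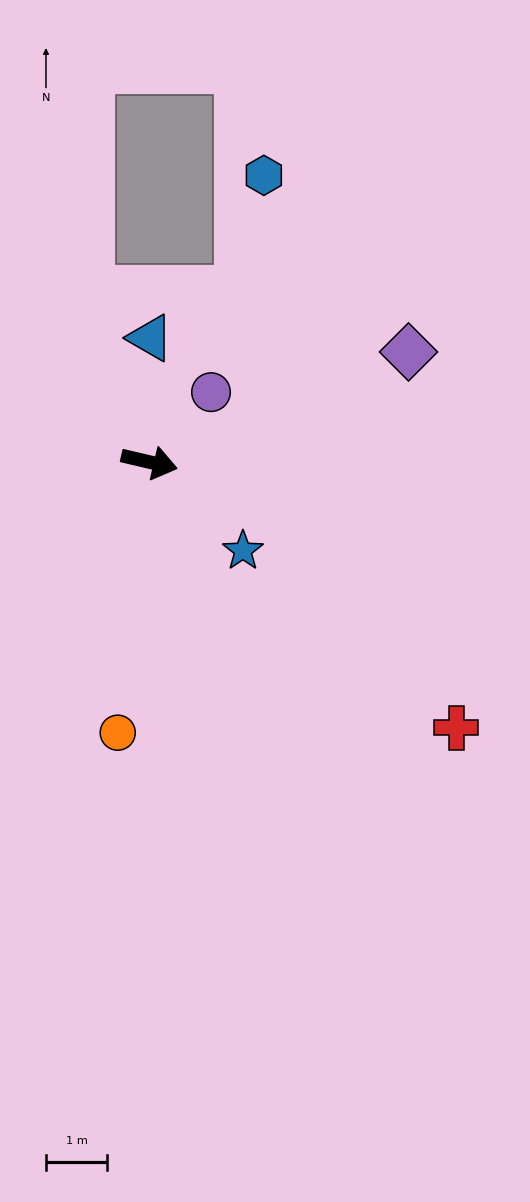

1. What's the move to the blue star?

turn right 30°, forward 2.1 m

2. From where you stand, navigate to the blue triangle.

turn left 103°, forward 2.0 m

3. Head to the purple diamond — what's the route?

turn left 36°, forward 4.6 m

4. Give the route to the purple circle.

turn left 62°, forward 1.5 m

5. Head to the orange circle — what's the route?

turn right 83°, forward 4.4 m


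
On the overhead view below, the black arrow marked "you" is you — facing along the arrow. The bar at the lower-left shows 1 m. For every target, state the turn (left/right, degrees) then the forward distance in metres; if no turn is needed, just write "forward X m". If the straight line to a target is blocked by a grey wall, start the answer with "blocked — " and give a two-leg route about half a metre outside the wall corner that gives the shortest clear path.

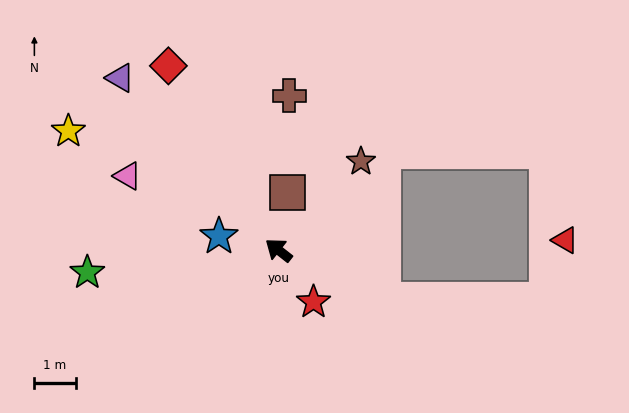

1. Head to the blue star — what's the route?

turn left 25°, forward 1.5 m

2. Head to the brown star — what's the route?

turn right 95°, forward 2.9 m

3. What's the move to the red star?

turn left 162°, forward 1.5 m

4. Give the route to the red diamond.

turn right 21°, forward 5.2 m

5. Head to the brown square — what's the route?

turn right 61°, forward 1.4 m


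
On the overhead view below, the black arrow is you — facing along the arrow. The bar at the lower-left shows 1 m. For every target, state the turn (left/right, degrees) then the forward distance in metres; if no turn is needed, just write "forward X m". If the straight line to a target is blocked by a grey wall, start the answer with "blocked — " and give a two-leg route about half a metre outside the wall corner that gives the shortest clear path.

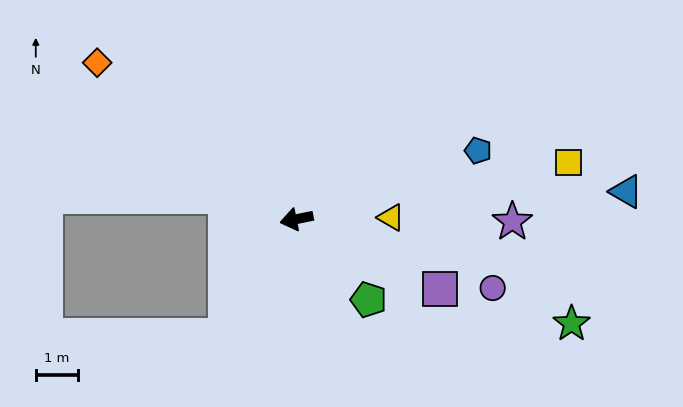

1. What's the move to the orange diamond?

turn right 50°, forward 6.0 m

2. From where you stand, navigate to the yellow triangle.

turn left 169°, forward 2.2 m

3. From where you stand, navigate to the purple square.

turn left 143°, forward 3.8 m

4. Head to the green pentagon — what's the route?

turn left 120°, forward 2.6 m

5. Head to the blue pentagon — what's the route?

turn right 171°, forward 4.6 m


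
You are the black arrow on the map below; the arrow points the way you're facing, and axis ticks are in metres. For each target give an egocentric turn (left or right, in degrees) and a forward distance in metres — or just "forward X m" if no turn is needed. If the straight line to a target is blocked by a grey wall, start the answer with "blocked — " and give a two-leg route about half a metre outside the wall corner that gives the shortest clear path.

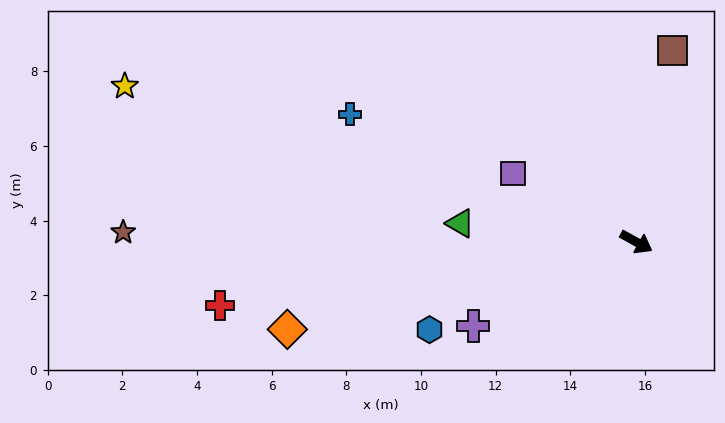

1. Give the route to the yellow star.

turn right 168°, forward 14.3 m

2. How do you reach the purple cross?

turn right 124°, forward 4.9 m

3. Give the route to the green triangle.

turn right 157°, forward 4.7 m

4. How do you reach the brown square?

turn left 108°, forward 5.2 m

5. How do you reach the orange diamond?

turn right 137°, forward 9.6 m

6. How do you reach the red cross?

turn right 142°, forward 11.3 m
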